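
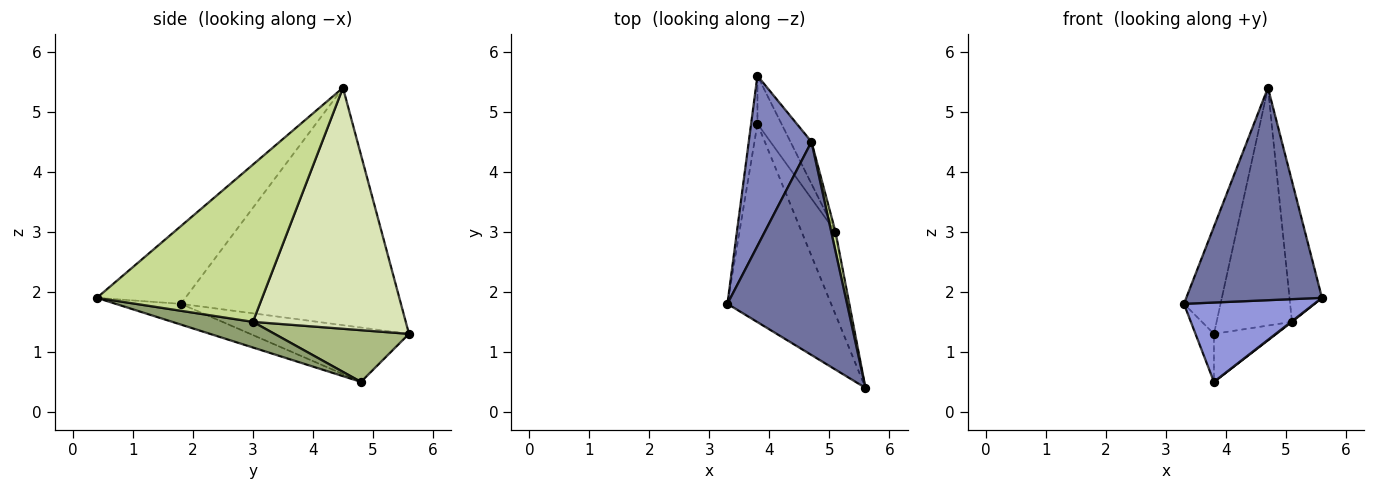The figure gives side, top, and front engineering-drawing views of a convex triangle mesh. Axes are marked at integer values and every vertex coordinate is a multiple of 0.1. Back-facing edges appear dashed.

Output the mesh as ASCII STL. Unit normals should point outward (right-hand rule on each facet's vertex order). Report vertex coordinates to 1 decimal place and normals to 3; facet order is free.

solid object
 facet normal -0.418 -0.641 0.643
  outer loop
   vertex 4.7 4.5 5.4
   vertex 3.3 1.8 1.8
   vertex 5.6 0.4 1.9
  endloop
 endfacet
 facet normal -0.955 0.159 0.252
  outer loop
   vertex 4.7 4.5 5.4
   vertex 3.8 5.6 1.3
   vertex 3.3 1.8 1.8
  endloop
 endfacet
 facet normal -0.183 -0.365 -0.913
  outer loop
   vertex 3.8 4.8 0.5
   vertex 5.6 0.4 1.9
   vertex 3.3 1.8 1.8
  endloop
 endfacet
 facet normal -0.987 0.115 -0.115
  outer loop
   vertex 3.8 4.8 0.5
   vertex 3.3 1.8 1.8
   vertex 3.8 5.6 1.3
  endloop
 endfacet
 facet normal 0.604 -0.006 -0.797
  outer loop
   vertex 5.1 3.0 1.5
   vertex 5.6 0.4 1.9
   vertex 3.8 4.8 0.5
  endloop
 endfacet
 facet normal 0.836 0.388 -0.388
  outer loop
   vertex 5.1 3.0 1.5
   vertex 3.8 4.8 0.5
   vertex 3.8 5.6 1.3
  endloop
 endfacet
 facet normal 0.981 0.193 0.026
  outer loop
   vertex 5.1 3.0 1.5
   vertex 4.7 4.5 5.4
   vertex 5.6 0.4 1.9
  endloop
 endfacet
 facet normal 0.894 0.441 -0.078
  outer loop
   vertex 5.1 3.0 1.5
   vertex 3.8 5.6 1.3
   vertex 4.7 4.5 5.4
  endloop
 endfacet
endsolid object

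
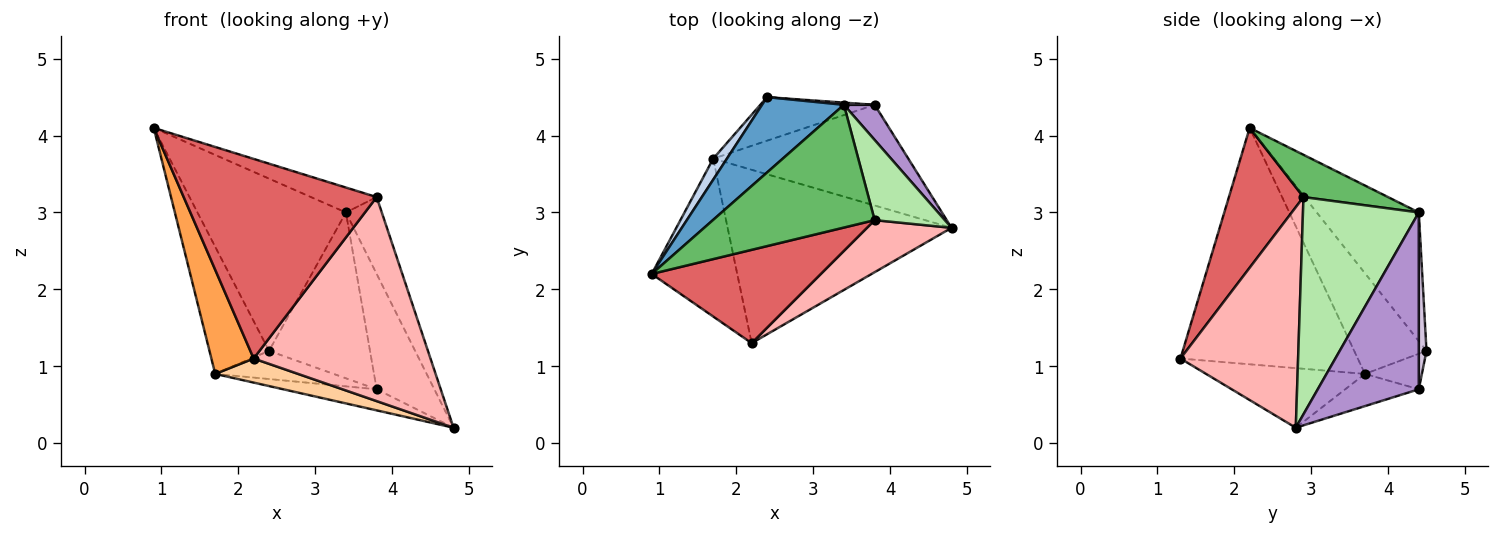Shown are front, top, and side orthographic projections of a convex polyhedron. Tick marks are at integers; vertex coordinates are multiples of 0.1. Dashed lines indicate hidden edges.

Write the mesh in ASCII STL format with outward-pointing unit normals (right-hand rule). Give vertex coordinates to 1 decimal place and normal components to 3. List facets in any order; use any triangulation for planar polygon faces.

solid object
 facet normal -0.533 0.775 0.339
  outer loop
   vertex 3.4 4.4 3.0
   vertex 2.4 4.5 1.2
   vertex 0.9 2.2 4.1
  endloop
 endfacet
 facet normal -0.768 0.632 0.105
  outer loop
   vertex 1.7 3.7 0.9
   vertex 0.9 2.2 4.1
   vertex 2.4 4.5 1.2
  endloop
 endfacet
 facet normal -0.918 -0.219 -0.332
  outer loop
   vertex 1.7 3.7 0.9
   vertex 2.2 1.3 1.1
   vertex 0.9 2.2 4.1
  endloop
 endfacet
 facet normal -0.255 -0.133 -0.958
  outer loop
   vertex 1.7 3.7 0.9
   vertex 4.8 2.8 0.2
   vertex 2.2 1.3 1.1
  endloop
 endfacet
 facet normal 0.248 0.193 0.949
  outer loop
   vertex 3.8 2.9 3.2
   vertex 3.4 4.4 3.0
   vertex 0.9 2.2 4.1
  endloop
 endfacet
 facet normal 0.913 0.283 0.295
  outer loop
   vertex 3.8 2.9 3.2
   vertex 4.8 2.8 0.2
   vertex 3.4 4.4 3.0
  endloop
 endfacet
 facet normal 0.330 -0.855 0.400
  outer loop
   vertex 3.8 2.9 3.2
   vertex 0.9 2.2 4.1
   vertex 2.2 1.3 1.1
  endloop
 endfacet
 facet normal 0.542 -0.814 0.208
  outer loop
   vertex 3.8 2.9 3.2
   vertex 2.2 1.3 1.1
   vertex 4.8 2.8 0.2
  endloop
 endfacet
 facet normal 0.859 0.490 0.149
  outer loop
   vertex 3.8 4.4 0.7
   vertex 3.4 4.4 3.0
   vertex 4.8 2.8 0.2
  endloop
 endfacet
 facet normal 0.076 0.997 0.013
  outer loop
   vertex 3.8 4.4 0.7
   vertex 2.4 4.5 1.2
   vertex 3.4 4.4 3.0
  endloop
 endfacet
 facet normal -0.159 0.202 -0.966
  outer loop
   vertex 3.8 4.4 0.7
   vertex 4.8 2.8 0.2
   vertex 1.7 3.7 0.9
  endloop
 endfacet
 facet normal -0.253 0.526 -0.812
  outer loop
   vertex 3.8 4.4 0.7
   vertex 1.7 3.7 0.9
   vertex 2.4 4.5 1.2
  endloop
 endfacet
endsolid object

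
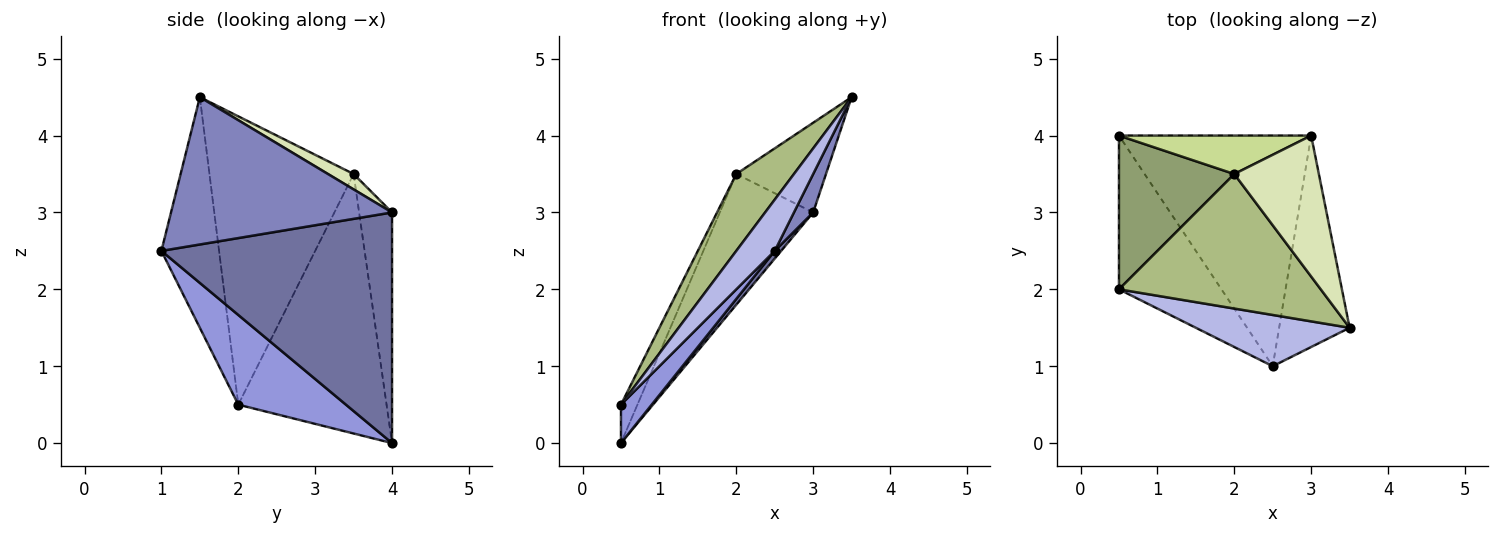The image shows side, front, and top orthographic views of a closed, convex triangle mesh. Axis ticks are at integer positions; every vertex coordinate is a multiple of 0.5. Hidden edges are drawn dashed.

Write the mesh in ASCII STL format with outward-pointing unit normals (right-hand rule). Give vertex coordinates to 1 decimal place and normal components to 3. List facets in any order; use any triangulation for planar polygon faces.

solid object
 facet normal 0.768 -0.021 -0.640
  outer loop
   vertex 3.0 4.0 3.0
   vertex 2.5 1.0 2.5
   vertex 0.5 4.0 0.0
  endloop
 endfacet
 facet normal 0.899 -0.078 -0.430
  outer loop
   vertex 3.0 4.0 3.0
   vertex 3.5 1.5 4.5
   vertex 2.5 1.0 2.5
  endloop
 endfacet
 facet normal 0.647 -0.185 -0.740
  outer loop
   vertex 0.5 2.0 0.5
   vertex 0.5 4.0 0.0
   vertex 2.5 1.0 2.5
  endloop
 endfacet
 facet normal -0.728 -0.485 0.485
  outer loop
   vertex 0.5 2.0 0.5
   vertex 2.5 1.0 2.5
   vertex 3.5 1.5 4.5
  endloop
 endfacet
 facet normal -0.909 0.101 0.404
  outer loop
   vertex 2.0 3.5 3.5
   vertex 0.5 4.0 0.0
   vertex 0.5 2.0 0.5
  endloop
 endfacet
 facet normal -0.778 -0.311 0.545
  outer loop
   vertex 2.0 3.5 3.5
   vertex 0.5 2.0 0.5
   vertex 3.5 1.5 4.5
  endloop
 endfacet
 facet normal -0.321 0.909 0.267
  outer loop
   vertex 2.0 3.5 3.5
   vertex 3.0 4.0 3.0
   vertex 0.5 4.0 0.0
  endloop
 endfacet
 facet normal 0.152 0.531 0.834
  outer loop
   vertex 2.0 3.5 3.5
   vertex 3.5 1.5 4.5
   vertex 3.0 4.0 3.0
  endloop
 endfacet
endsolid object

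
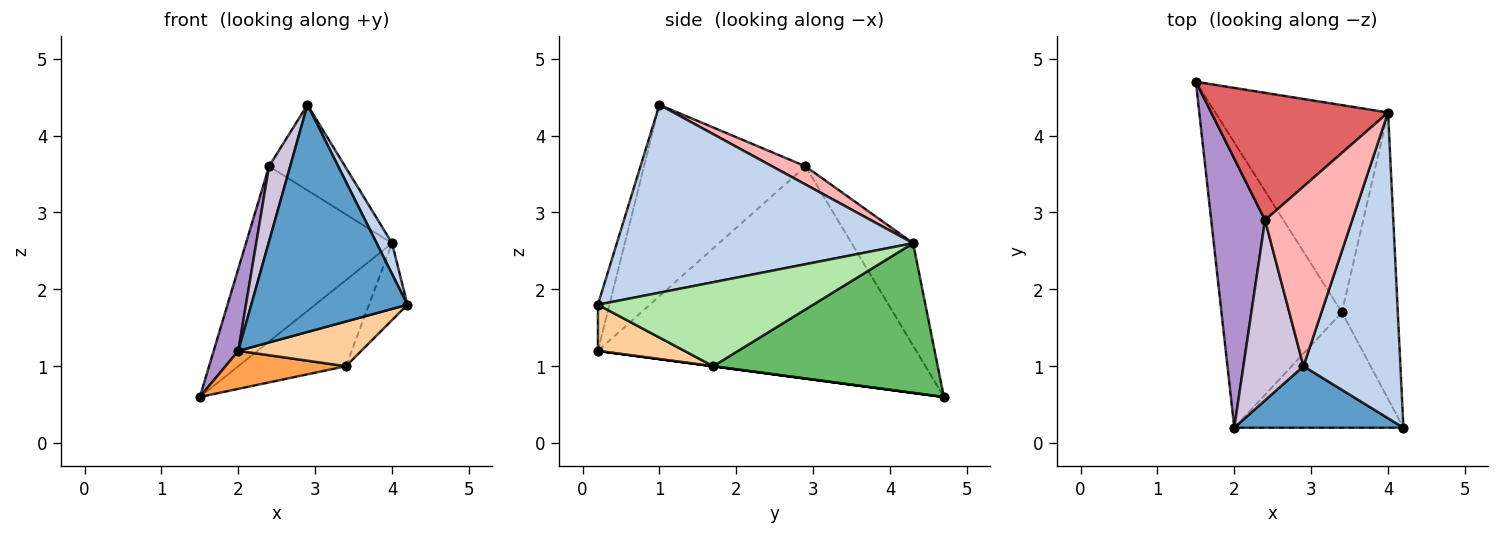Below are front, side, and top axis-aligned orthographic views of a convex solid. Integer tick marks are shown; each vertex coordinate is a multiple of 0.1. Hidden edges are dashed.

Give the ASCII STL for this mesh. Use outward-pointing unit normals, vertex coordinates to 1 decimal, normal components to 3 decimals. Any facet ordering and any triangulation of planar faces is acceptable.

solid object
 facet normal -0.071 -0.963 0.261
  outer loop
   vertex 2.9 1.0 4.4
   vertex 2.0 0.2 1.2
   vertex 4.2 0.2 1.8
  endloop
 endfacet
 facet normal 0.888 -0.046 0.458
  outer loop
   vertex 4.0 4.3 2.6
   vertex 2.9 1.0 4.4
   vertex 4.2 0.2 1.8
  endloop
 endfacet
 facet normal 0.000 -0.132 -0.991
  outer loop
   vertex 3.4 1.7 1.0
   vertex 2.0 0.2 1.2
   vertex 1.5 4.7 0.6
  endloop
 endfacet
 facet normal 0.246 -0.350 -0.904
  outer loop
   vertex 3.4 1.7 1.0
   vertex 4.2 0.2 1.8
   vertex 2.0 0.2 1.2
  endloop
 endfacet
 facet normal 0.625 0.300 -0.721
  outer loop
   vertex 3.4 1.7 1.0
   vertex 1.5 4.7 0.6
   vertex 4.0 4.3 2.6
  endloop
 endfacet
 facet normal 0.824 0.147 -0.548
  outer loop
   vertex 3.4 1.7 1.0
   vertex 4.0 4.3 2.6
   vertex 4.2 0.2 1.8
  endloop
 endfacet
 facet normal -0.322 0.766 0.556
  outer loop
   vertex 2.4 2.9 3.6
   vertex 4.0 4.3 2.6
   vertex 1.5 4.7 0.6
  endloop
 endfacet
 facet normal 0.185 0.422 0.887
  outer loop
   vertex 2.4 2.9 3.6
   vertex 2.9 1.0 4.4
   vertex 4.0 4.3 2.6
  endloop
 endfacet
 facet normal -0.967 -0.075 0.245
  outer loop
   vertex 2.4 2.9 3.6
   vertex 1.5 4.7 0.6
   vertex 2.0 0.2 1.2
  endloop
 endfacet
 facet normal -0.947 -0.124 0.297
  outer loop
   vertex 2.4 2.9 3.6
   vertex 2.0 0.2 1.2
   vertex 2.9 1.0 4.4
  endloop
 endfacet
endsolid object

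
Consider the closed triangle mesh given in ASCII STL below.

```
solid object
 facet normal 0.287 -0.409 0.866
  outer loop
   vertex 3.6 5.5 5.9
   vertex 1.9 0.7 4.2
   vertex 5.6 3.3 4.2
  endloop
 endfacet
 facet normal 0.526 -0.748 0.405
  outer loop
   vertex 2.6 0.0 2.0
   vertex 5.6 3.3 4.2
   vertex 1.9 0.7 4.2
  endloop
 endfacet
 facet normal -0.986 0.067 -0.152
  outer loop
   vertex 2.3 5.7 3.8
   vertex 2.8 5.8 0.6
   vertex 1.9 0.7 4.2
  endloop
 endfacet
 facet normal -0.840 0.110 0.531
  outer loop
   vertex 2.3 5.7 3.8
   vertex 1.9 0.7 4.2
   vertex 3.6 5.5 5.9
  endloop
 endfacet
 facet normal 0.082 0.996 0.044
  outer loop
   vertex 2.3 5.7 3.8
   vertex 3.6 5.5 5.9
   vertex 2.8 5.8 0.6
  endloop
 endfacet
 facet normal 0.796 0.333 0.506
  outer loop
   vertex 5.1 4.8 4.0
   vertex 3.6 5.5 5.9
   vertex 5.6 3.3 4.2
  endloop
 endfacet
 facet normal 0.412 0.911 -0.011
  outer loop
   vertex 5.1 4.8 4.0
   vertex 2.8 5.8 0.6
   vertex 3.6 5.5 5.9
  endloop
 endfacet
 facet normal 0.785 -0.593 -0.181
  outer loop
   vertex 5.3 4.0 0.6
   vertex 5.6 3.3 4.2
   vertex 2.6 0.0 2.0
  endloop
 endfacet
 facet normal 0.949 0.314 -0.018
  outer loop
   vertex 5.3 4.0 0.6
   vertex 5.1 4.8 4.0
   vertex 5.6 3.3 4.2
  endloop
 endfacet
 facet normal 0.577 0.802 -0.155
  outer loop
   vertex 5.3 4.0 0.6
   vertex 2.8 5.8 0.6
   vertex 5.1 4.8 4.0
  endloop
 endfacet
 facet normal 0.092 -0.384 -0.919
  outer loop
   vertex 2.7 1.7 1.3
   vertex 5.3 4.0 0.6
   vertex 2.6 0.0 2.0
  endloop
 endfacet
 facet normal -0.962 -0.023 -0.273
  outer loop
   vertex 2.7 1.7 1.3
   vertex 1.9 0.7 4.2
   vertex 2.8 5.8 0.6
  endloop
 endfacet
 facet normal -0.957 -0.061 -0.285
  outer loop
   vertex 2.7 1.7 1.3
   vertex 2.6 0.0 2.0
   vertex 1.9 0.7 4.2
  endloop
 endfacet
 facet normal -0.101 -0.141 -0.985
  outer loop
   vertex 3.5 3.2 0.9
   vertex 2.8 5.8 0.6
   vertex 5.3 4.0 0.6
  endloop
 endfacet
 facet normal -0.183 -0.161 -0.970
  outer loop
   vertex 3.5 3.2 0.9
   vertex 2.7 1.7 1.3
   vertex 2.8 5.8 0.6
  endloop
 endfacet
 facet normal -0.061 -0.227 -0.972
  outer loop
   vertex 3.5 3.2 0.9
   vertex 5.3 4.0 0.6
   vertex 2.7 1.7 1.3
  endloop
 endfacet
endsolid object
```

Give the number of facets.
16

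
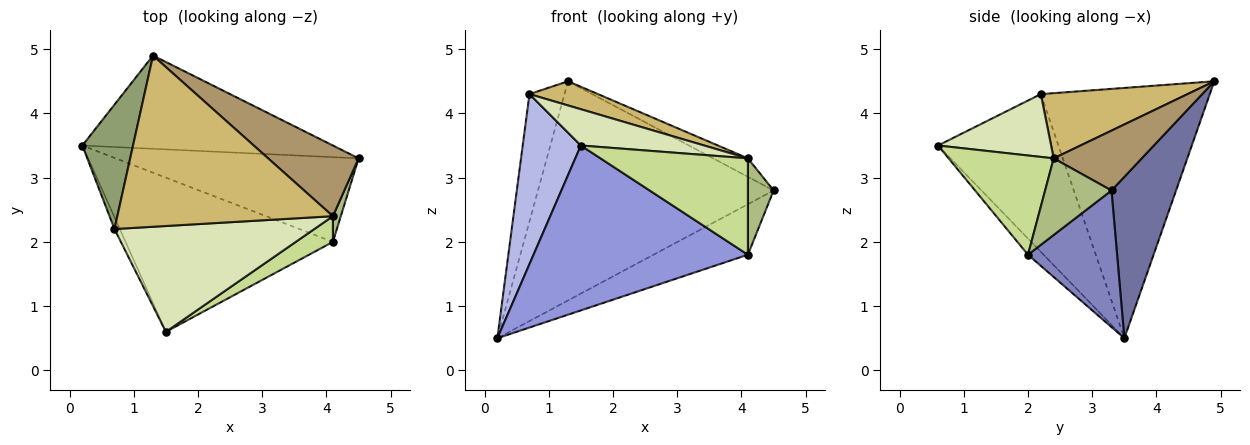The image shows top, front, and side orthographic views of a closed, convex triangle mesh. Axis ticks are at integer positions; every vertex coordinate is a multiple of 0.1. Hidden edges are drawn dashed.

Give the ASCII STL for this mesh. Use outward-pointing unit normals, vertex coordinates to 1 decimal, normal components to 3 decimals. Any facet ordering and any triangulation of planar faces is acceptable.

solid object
 facet normal 0.245 0.892 -0.380
  outer loop
   vertex 1.3 4.9 4.5
   vertex 4.5 3.3 2.8
   vertex 0.2 3.5 0.5
  endloop
 endfacet
 facet normal 0.435 0.461 -0.773
  outer loop
   vertex 4.1 2.0 1.8
   vertex 0.2 3.5 0.5
   vertex 4.5 3.3 2.8
  endloop
 endfacet
 facet normal -0.053 -0.729 -0.682
  outer loop
   vertex 4.1 2.0 1.8
   vertex 1.5 0.6 3.5
   vertex 0.2 3.5 0.5
  endloop
 endfacet
 facet normal -0.900 -0.435 -0.030
  outer loop
   vertex 0.7 2.2 4.3
   vertex 0.2 3.5 0.5
   vertex 1.5 0.6 3.5
  endloop
 endfacet
 facet normal -0.961 0.199 0.194
  outer loop
   vertex 0.7 2.2 4.3
   vertex 1.3 4.9 4.5
   vertex 0.2 3.5 0.5
  endloop
 endfacet
 facet normal 0.928 -0.359 0.096
  outer loop
   vertex 4.1 2.4 3.3
   vertex 4.1 2.0 1.8
   vertex 4.5 3.3 2.8
  endloop
 endfacet
 facet normal 0.567 -0.796 0.212
  outer loop
   vertex 4.1 2.4 3.3
   vertex 1.5 0.6 3.5
   vertex 4.1 2.0 1.8
  endloop
 endfacet
 facet normal 0.285 -0.311 0.907
  outer loop
   vertex 4.1 2.4 3.3
   vertex 0.7 2.2 4.3
   vertex 1.5 0.6 3.5
  endloop
 endfacet
 facet normal 0.539 0.213 0.815
  outer loop
   vertex 4.1 2.4 3.3
   vertex 4.5 3.3 2.8
   vertex 1.3 4.9 4.5
  endloop
 endfacet
 facet normal 0.287 -0.134 0.949
  outer loop
   vertex 4.1 2.4 3.3
   vertex 1.3 4.9 4.5
   vertex 0.7 2.2 4.3
  endloop
 endfacet
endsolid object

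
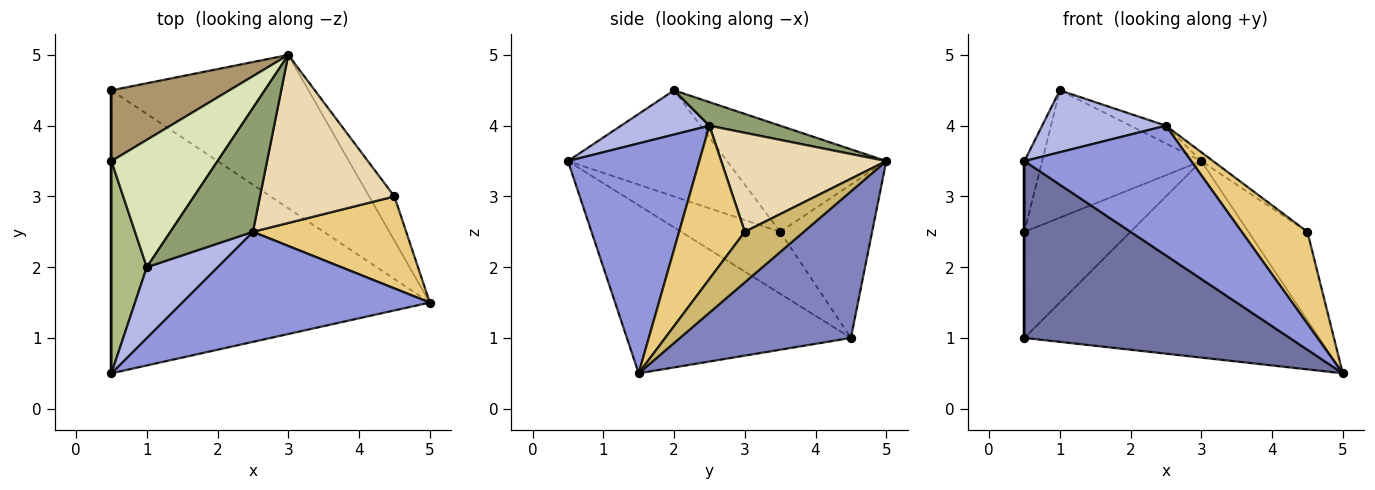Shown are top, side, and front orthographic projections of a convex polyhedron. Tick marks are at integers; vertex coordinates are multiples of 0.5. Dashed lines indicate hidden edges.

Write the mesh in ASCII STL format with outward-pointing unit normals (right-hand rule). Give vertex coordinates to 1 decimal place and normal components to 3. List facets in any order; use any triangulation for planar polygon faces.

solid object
 facet normal -0.409 -0.484 -0.774
  outer loop
   vertex 0.5 4.5 1.0
   vertex 5.0 1.5 0.5
   vertex 0.5 0.5 3.5
  endloop
 endfacet
 facet normal 0.416 0.717 -0.559
  outer loop
   vertex 0.5 4.5 1.0
   vertex 3.0 5.0 3.5
   vertex 5.0 1.5 0.5
  endloop
 endfacet
 facet normal 0.515 -0.654 0.555
  outer loop
   vertex 2.5 2.5 4.0
   vertex 0.5 0.5 3.5
   vertex 5.0 1.5 0.5
  endloop
 endfacet
 facet normal 0.426 -0.596 0.681
  outer loop
   vertex 2.5 2.5 4.0
   vertex 1.0 2.0 4.5
   vertex 0.5 0.5 3.5
  endloop
 endfacet
 facet normal 0.272 0.136 0.953
  outer loop
   vertex 2.5 2.5 4.0
   vertex 3.0 5.0 3.5
   vertex 1.0 2.0 4.5
  endloop
 endfacet
 facet normal -0.943 0.105 0.314
  outer loop
   vertex 0.5 3.5 2.5
   vertex 0.5 0.5 3.5
   vertex 1.0 2.0 4.5
  endloop
 endfacet
 facet normal -1.000 0.000 0.000
  outer loop
   vertex 0.5 3.5 2.5
   vertex 0.5 4.5 1.0
   vertex 0.5 0.5 3.5
  endloop
 endfacet
 facet normal -0.577 0.577 0.577
  outer loop
   vertex 0.5 3.5 2.5
   vertex 1.0 2.0 4.5
   vertex 3.0 5.0 3.5
  endloop
 endfacet
 facet normal -0.585 0.675 0.450
  outer loop
   vertex 0.5 3.5 2.5
   vertex 3.0 5.0 3.5
   vertex 0.5 4.5 1.0
  endloop
 endfacet
 facet normal 0.667 0.667 -0.333
  outer loop
   vertex 4.5 3.0 2.5
   vertex 5.0 1.5 0.5
   vertex 3.0 5.0 3.5
  endloop
 endfacet
 facet normal 0.577 -0.577 0.577
  outer loop
   vertex 4.5 3.0 2.5
   vertex 2.5 2.5 4.0
   vertex 5.0 1.5 0.5
  endloop
 endfacet
 facet normal 0.593 0.042 0.804
  outer loop
   vertex 4.5 3.0 2.5
   vertex 3.0 5.0 3.5
   vertex 2.5 2.5 4.0
  endloop
 endfacet
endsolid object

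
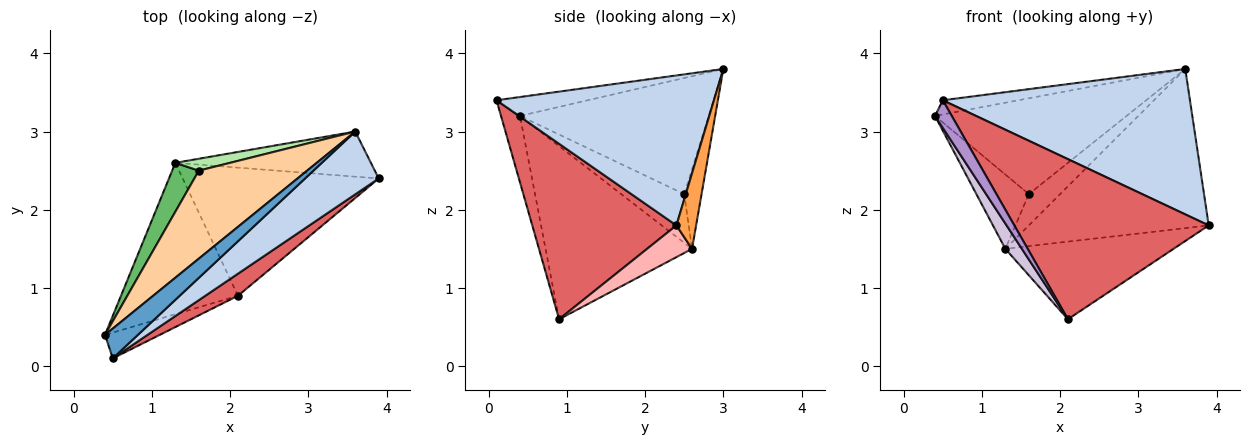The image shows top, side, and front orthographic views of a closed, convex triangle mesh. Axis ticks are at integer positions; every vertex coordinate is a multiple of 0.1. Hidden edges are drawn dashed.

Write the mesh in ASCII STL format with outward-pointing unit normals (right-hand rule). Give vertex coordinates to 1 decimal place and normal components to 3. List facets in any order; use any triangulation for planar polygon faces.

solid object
 facet normal -0.460 0.381 0.802
  outer loop
   vertex 0.5 0.1 3.4
   vertex 3.6 3.0 3.8
   vertex 0.4 0.4 3.2
  endloop
 endfacet
 facet normal 0.628 -0.714 0.309
  outer loop
   vertex 0.5 0.1 3.4
   vertex 3.9 2.4 1.8
   vertex 3.6 3.0 3.8
  endloop
 endfacet
 facet normal 0.105 0.957 -0.271
  outer loop
   vertex 1.3 2.6 1.5
   vertex 3.6 3.0 3.8
   vertex 3.9 2.4 1.8
  endloop
 endfacet
 facet normal -0.587 0.596 0.548
  outer loop
   vertex 1.6 2.5 2.2
   vertex 0.4 0.4 3.2
   vertex 3.6 3.0 3.8
  endloop
 endfacet
 facet normal -0.709 0.590 0.388
  outer loop
   vertex 1.6 2.5 2.2
   vertex 1.3 2.6 1.5
   vertex 0.4 0.4 3.2
  endloop
 endfacet
 facet normal -0.460 0.830 0.316
  outer loop
   vertex 1.6 2.5 2.2
   vertex 3.6 3.0 3.8
   vertex 1.3 2.6 1.5
  endloop
 endfacet
 facet normal 0.592 -0.798 0.110
  outer loop
   vertex 2.1 0.9 0.6
   vertex 3.9 2.4 1.8
   vertex 0.5 0.1 3.4
  endloop
 endfacet
 facet normal 0.137 0.513 -0.847
  outer loop
   vertex 2.1 0.9 0.6
   vertex 1.3 2.6 1.5
   vertex 3.9 2.4 1.8
  endloop
 endfacet
 facet normal -0.638 -0.563 -0.525
  outer loop
   vertex 2.1 0.9 0.6
   vertex 0.5 0.1 3.4
   vertex 0.4 0.4 3.2
  endloop
 endfacet
 facet normal -0.825 -0.093 -0.557
  outer loop
   vertex 2.1 0.9 0.6
   vertex 0.4 0.4 3.2
   vertex 1.3 2.6 1.5
  endloop
 endfacet
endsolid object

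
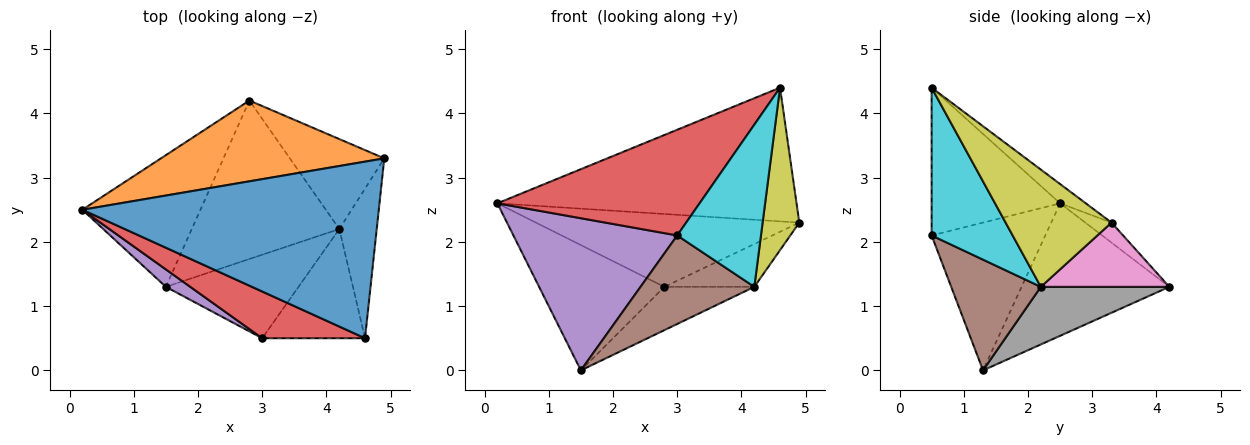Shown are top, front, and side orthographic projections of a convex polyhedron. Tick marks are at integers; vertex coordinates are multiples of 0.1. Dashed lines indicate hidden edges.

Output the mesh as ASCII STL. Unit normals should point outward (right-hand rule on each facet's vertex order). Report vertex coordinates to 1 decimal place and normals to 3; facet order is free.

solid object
 facet normal -0.052 0.603 0.796
  outer loop
   vertex 4.6 0.5 4.4
   vertex 4.9 3.3 2.3
   vertex 0.2 2.5 2.6
  endloop
 endfacet
 facet normal -0.066 0.668 0.741
  outer loop
   vertex 2.8 4.2 1.3
   vertex 0.2 2.5 2.6
   vertex 4.9 3.3 2.3
  endloop
 endfacet
 facet normal -0.631 0.535 -0.562
  outer loop
   vertex 2.8 4.2 1.3
   vertex 1.5 1.3 0.0
   vertex 0.2 2.5 2.6
  endloop
 endfacet
 facet normal -0.502 -0.791 0.350
  outer loop
   vertex 3.0 0.5 2.1
   vertex 4.6 0.5 4.4
   vertex 0.2 2.5 2.6
  endloop
 endfacet
 facet normal -0.568 -0.818 0.094
  outer loop
   vertex 3.0 0.5 2.1
   vertex 0.2 2.5 2.6
   vertex 1.5 1.3 0.0
  endloop
 endfacet
 facet normal 0.497 -0.631 -0.595
  outer loop
   vertex 4.2 2.2 1.3
   vertex 3.0 0.5 2.1
   vertex 1.5 1.3 0.0
  endloop
 endfacet
 facet normal 0.523 0.366 -0.769
  outer loop
   vertex 4.2 2.2 1.3
   vertex 2.8 4.2 1.3
   vertex 4.9 3.3 2.3
  endloop
 endfacet
 facet normal 0.352 0.247 -0.903
  outer loop
   vertex 4.2 2.2 1.3
   vertex 1.5 1.3 0.0
   vertex 2.8 4.2 1.3
  endloop
 endfacet
 facet normal 0.905 -0.313 -0.289
  outer loop
   vertex 4.2 2.2 1.3
   vertex 4.9 3.3 2.3
   vertex 4.6 0.5 4.4
  endloop
 endfacet
 facet normal 0.626 -0.647 -0.436
  outer loop
   vertex 4.2 2.2 1.3
   vertex 4.6 0.5 4.4
   vertex 3.0 0.5 2.1
  endloop
 endfacet
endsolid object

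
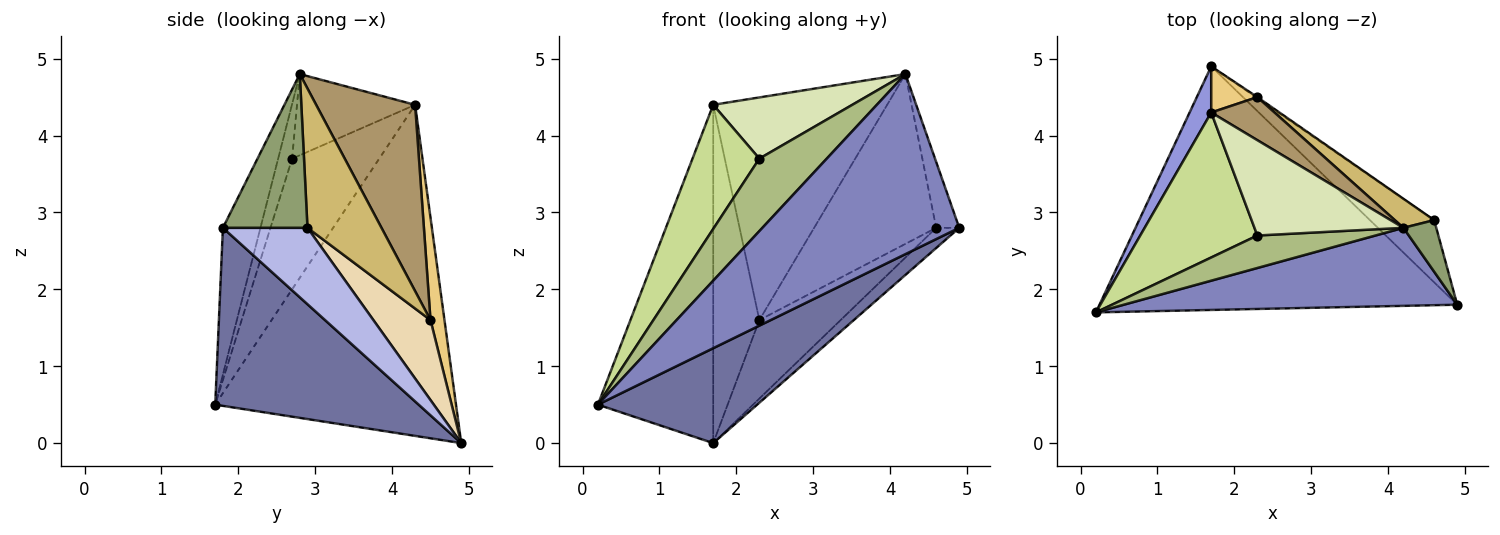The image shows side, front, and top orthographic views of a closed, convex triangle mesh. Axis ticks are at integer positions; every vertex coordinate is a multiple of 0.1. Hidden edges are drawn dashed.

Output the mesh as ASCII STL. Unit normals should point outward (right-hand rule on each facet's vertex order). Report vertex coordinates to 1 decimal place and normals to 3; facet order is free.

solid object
 facet normal 0.421 -0.329 -0.845
  outer loop
   vertex 1.7 4.9 0.0
   vertex 4.9 1.8 2.8
   vertex 0.2 1.7 0.5
  endloop
 endfacet
 facet normal -0.172 -0.904 0.392
  outer loop
   vertex 4.2 2.8 4.8
   vertex 0.2 1.7 0.5
   vertex 4.9 1.8 2.8
  endloop
 endfacet
 facet normal -0.900 0.431 0.059
  outer loop
   vertex 1.7 4.3 4.4
   vertex 1.7 4.9 0.0
   vertex 0.2 1.7 0.5
  endloop
 endfacet
 facet normal 0.749 0.204 -0.630
  outer loop
   vertex 4.6 2.9 2.8
   vertex 4.9 1.8 2.8
   vertex 1.7 4.9 0.0
  endloop
 endfacet
 facet normal 0.945 0.258 0.202
  outer loop
   vertex 4.6 2.9 2.8
   vertex 4.2 2.8 4.8
   vertex 4.9 1.8 2.8
  endloop
 endfacet
 facet normal -0.186 -0.897 0.402
  outer loop
   vertex 2.3 2.7 3.7
   vertex 0.2 1.7 0.5
   vertex 4.2 2.8 4.8
  endloop
 endfacet
 facet normal -0.647 -0.496 0.579
  outer loop
   vertex 2.3 2.7 3.7
   vertex 1.7 4.3 4.4
   vertex 0.2 1.7 0.5
  endloop
 endfacet
 facet normal -0.417 -0.491 0.765
  outer loop
   vertex 2.3 2.7 3.7
   vertex 4.2 2.8 4.8
   vertex 1.7 4.3 4.4
  endloop
 endfacet
 facet normal 0.488 0.857 0.166
  outer loop
   vertex 2.3 4.5 1.6
   vertex 1.7 4.3 4.4
   vertex 4.2 2.8 4.8
  endloop
 endfacet
 facet normal 0.513 0.846 0.145
  outer loop
   vertex 2.3 4.5 1.6
   vertex 4.2 2.8 4.8
   vertex 4.6 2.9 2.8
  endloop
 endfacet
 facet normal 0.288 0.949 0.129
  outer loop
   vertex 2.3 4.5 1.6
   vertex 1.7 4.9 0.0
   vertex 1.7 4.3 4.4
  endloop
 endfacet
 facet normal 0.575 0.818 -0.011
  outer loop
   vertex 2.3 4.5 1.6
   vertex 4.6 2.9 2.8
   vertex 1.7 4.9 0.0
  endloop
 endfacet
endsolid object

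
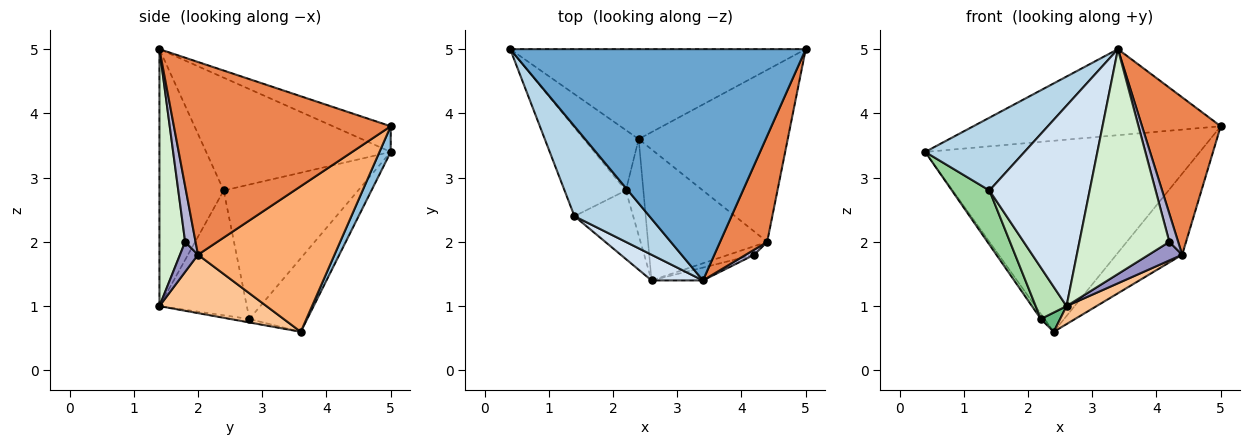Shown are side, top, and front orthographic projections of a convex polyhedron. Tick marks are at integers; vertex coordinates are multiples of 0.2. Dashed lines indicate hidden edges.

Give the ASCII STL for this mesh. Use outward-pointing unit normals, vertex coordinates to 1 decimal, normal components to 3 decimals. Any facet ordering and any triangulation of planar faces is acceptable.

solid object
 facet normal -0.081 0.347 0.934
  outer loop
   vertex 3.4 1.4 5.0
   vertex 5.0 5.0 3.8
   vertex 0.4 5.0 3.4
  endloop
 endfacet
 facet normal 0.037 0.904 -0.426
  outer loop
   vertex 2.4 3.6 0.6
   vertex 0.4 5.0 3.4
   vertex 5.0 5.0 3.8
  endloop
 endfacet
 facet normal -0.760 -0.409 0.505
  outer loop
   vertex 1.4 2.4 2.8
   vertex 3.4 1.4 5.0
   vertex 0.4 5.0 3.4
  endloop
 endfacet
 facet normal -0.537 -0.837 0.107
  outer loop
   vertex 1.4 2.4 2.8
   vertex 2.6 1.4 1.0
   vertex 3.4 1.4 5.0
  endloop
 endfacet
 facet normal 0.916 -0.333 0.224
  outer loop
   vertex 4.4 2.0 1.8
   vertex 5.0 5.0 3.8
   vertex 3.4 1.4 5.0
  endloop
 endfacet
 facet normal 0.662 0.319 -0.678
  outer loop
   vertex 4.4 2.0 1.8
   vertex 2.4 3.6 0.6
   vertex 5.0 5.0 3.8
  endloop
 endfacet
 facet normal 0.437 -0.122 -0.891
  outer loop
   vertex 4.4 2.0 1.8
   vertex 2.6 1.4 1.0
   vertex 2.4 3.6 0.6
  endloop
 endfacet
 facet normal -0.800 0.051 -0.597
  outer loop
   vertex 2.2 2.8 0.8
   vertex 0.4 5.0 3.4
   vertex 2.4 3.6 0.6
  endloop
 endfacet
 facet normal -0.192 -0.192 -0.962
  outer loop
   vertex 2.2 2.8 0.8
   vertex 2.4 3.6 0.6
   vertex 2.6 1.4 1.0
  endloop
 endfacet
 facet normal -0.882 -0.246 -0.402
  outer loop
   vertex 2.2 2.8 0.8
   vertex 1.4 2.4 2.8
   vertex 0.4 5.0 3.4
  endloop
 endfacet
 facet normal -0.862 -0.304 -0.406
  outer loop
   vertex 2.2 2.8 0.8
   vertex 2.6 1.4 1.0
   vertex 1.4 2.4 2.8
  endloop
 endfacet
 facet normal 0.274 -0.960 -0.055
  outer loop
   vertex 4.2 1.8 2.0
   vertex 3.4 1.4 5.0
   vertex 2.6 1.4 1.0
  endloop
 endfacet
 facet normal 0.439 -0.816 -0.376
  outer loop
   vertex 4.2 1.8 2.0
   vertex 2.6 1.4 1.0
   vertex 4.4 2.0 1.8
  endloop
 endfacet
 facet normal 0.758 -0.642 0.117
  outer loop
   vertex 4.2 1.8 2.0
   vertex 4.4 2.0 1.8
   vertex 3.4 1.4 5.0
  endloop
 endfacet
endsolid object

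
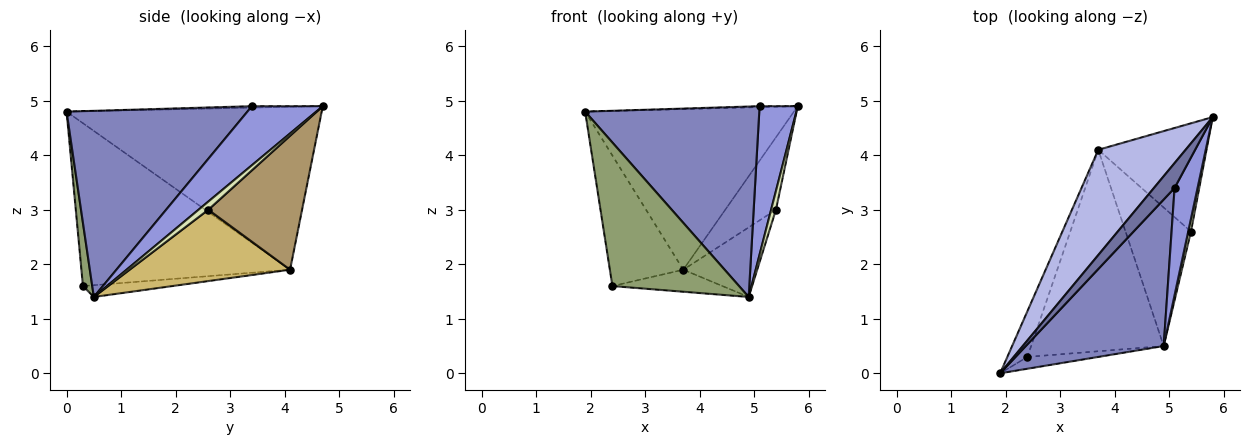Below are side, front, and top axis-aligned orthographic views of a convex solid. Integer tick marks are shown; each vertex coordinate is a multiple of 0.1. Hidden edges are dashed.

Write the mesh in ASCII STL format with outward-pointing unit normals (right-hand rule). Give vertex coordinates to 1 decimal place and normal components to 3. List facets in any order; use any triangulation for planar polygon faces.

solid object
 facet normal -0.073 0.039 0.997
  outer loop
   vertex 5.1 3.4 4.9
   vertex 5.8 4.7 4.9
   vertex 1.9 0.0 4.8
  endloop
 endfacet
 facet normal 0.636 -0.612 0.471
  outer loop
   vertex 5.1 3.4 4.9
   vertex 1.9 0.0 4.8
   vertex 4.9 0.5 1.4
  endloop
 endfacet
 facet normal 0.833 -0.449 0.324
  outer loop
   vertex 5.1 3.4 4.9
   vertex 4.9 0.5 1.4
   vertex 5.8 4.7 4.9
  endloop
 endfacet
 facet normal -0.715 0.585 0.383
  outer loop
   vertex 3.7 4.1 1.9
   vertex 1.9 0.0 4.8
   vertex 5.8 4.7 4.9
  endloop
 endfacet
 facet normal 0.073 -0.994 -0.082
  outer loop
   vertex 2.4 0.3 1.6
   vertex 4.9 0.5 1.4
   vertex 1.9 0.0 4.8
  endloop
 endfacet
 facet normal -0.937 0.330 -0.116
  outer loop
   vertex 2.4 0.3 1.6
   vertex 1.9 0.0 4.8
   vertex 3.7 4.1 1.9
  endloop
 endfacet
 facet normal -0.088 0.108 -0.990
  outer loop
   vertex 2.4 0.3 1.6
   vertex 3.7 4.1 1.9
   vertex 4.9 0.5 1.4
  endloop
 endfacet
 facet normal 0.860 -0.423 0.287
  outer loop
   vertex 5.4 2.6 3.0
   vertex 5.8 4.7 4.9
   vertex 4.9 0.5 1.4
  endloop
 endfacet
 facet normal 0.717 0.388 -0.579
  outer loop
   vertex 5.4 2.6 3.0
   vertex 3.7 4.1 1.9
   vertex 5.8 4.7 4.9
  endloop
 endfacet
 facet normal 0.698 0.322 -0.640
  outer loop
   vertex 5.4 2.6 3.0
   vertex 4.9 0.5 1.4
   vertex 3.7 4.1 1.9
  endloop
 endfacet
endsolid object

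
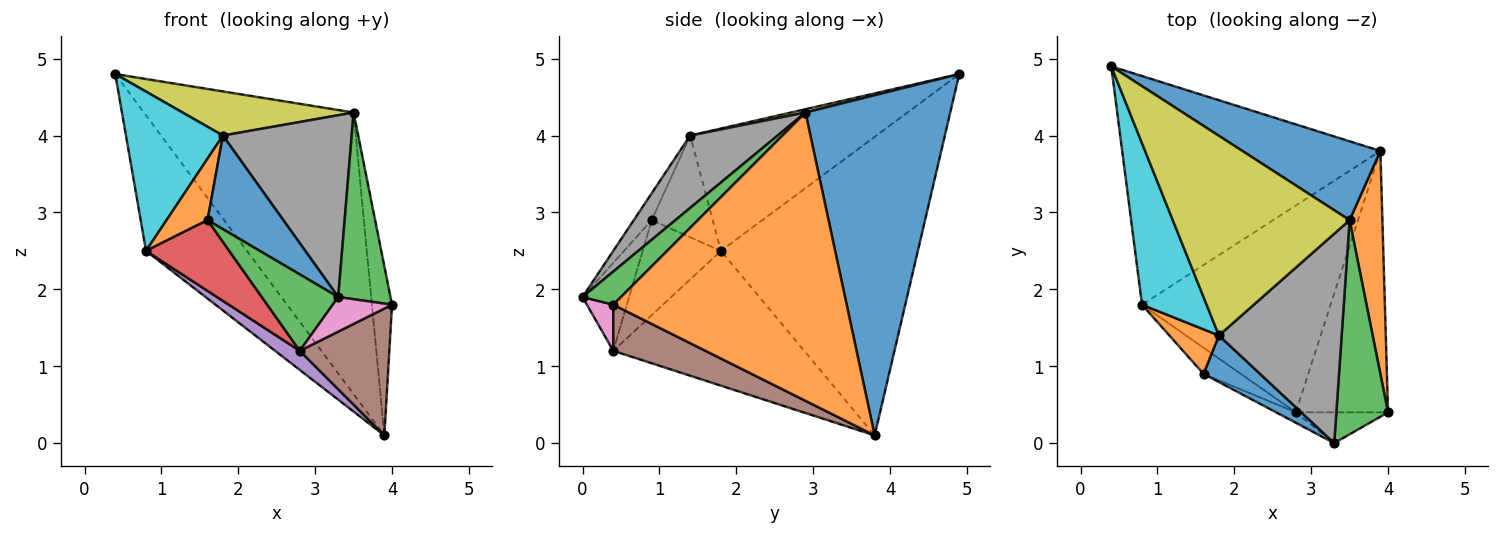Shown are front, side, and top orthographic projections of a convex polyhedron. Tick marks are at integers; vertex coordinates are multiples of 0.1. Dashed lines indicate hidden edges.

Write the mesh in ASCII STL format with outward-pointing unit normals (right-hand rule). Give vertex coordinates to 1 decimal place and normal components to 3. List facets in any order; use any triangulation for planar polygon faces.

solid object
 facet normal 0.554 0.802 0.225
  outer loop
   vertex 3.5 2.9 4.3
   vertex 3.9 3.8 0.1
   vertex 0.4 4.9 4.8
  endloop
 endfacet
 facet normal 0.990 0.085 0.113
  outer loop
   vertex 3.5 2.9 4.3
   vertex 4.0 0.4 1.8
   vertex 3.9 3.8 0.1
  endloop
 endfacet
 facet normal 0.435 -0.592 0.679
  outer loop
   vertex 3.5 2.9 4.3
   vertex 3.3 0.0 1.9
   vertex 4.0 0.4 1.8
  endloop
 endfacet
 facet normal -0.705 0.361 -0.610
  outer loop
   vertex 0.8 1.8 2.5
   vertex 0.4 4.9 4.8
   vertex 3.9 3.8 0.1
  endloop
 endfacet
 facet normal -0.580 -0.075 -0.811
  outer loop
   vertex 2.8 0.4 1.2
   vertex 0.8 1.8 2.5
   vertex 3.9 3.8 0.1
  endloop
 endfacet
 facet normal 0.410 -0.398 -0.820
  outer loop
   vertex 2.8 0.4 1.2
   vertex 3.9 3.8 0.1
   vertex 4.0 0.4 1.8
  endloop
 endfacet
 facet normal 0.315 -0.709 -0.630
  outer loop
   vertex 2.8 0.4 1.2
   vertex 4.0 0.4 1.8
   vertex 3.3 0.0 1.9
  endloop
 endfacet
 facet normal 0.407 -0.599 0.690
  outer loop
   vertex 1.8 1.4 4.0
   vertex 3.3 0.0 1.9
   vertex 3.5 2.9 4.3
  endloop
 endfacet
 facet normal 0.018 -0.216 0.976
  outer loop
   vertex 1.8 1.4 4.0
   vertex 3.5 2.9 4.3
   vertex 0.4 4.9 4.8
  endloop
 endfacet
 facet normal -0.803 -0.418 0.424
  outer loop
   vertex 1.8 1.4 4.0
   vertex 0.4 4.9 4.8
   vertex 0.8 1.8 2.5
  endloop
 endfacet
 facet normal -0.207 -0.876 0.436
  outer loop
   vertex 1.6 0.9 2.9
   vertex 3.3 0.0 1.9
   vertex 1.8 1.4 4.0
  endloop
 endfacet
 facet normal -0.769 -0.517 0.375
  outer loop
   vertex 1.6 0.9 2.9
   vertex 1.8 1.4 4.0
   vertex 0.8 1.8 2.5
  endloop
 endfacet
 facet normal -0.517 -0.848 -0.115
  outer loop
   vertex 1.6 0.9 2.9
   vertex 2.8 0.4 1.2
   vertex 3.3 0.0 1.9
  endloop
 endfacet
 facet normal -0.661 -0.703 -0.260
  outer loop
   vertex 1.6 0.9 2.9
   vertex 0.8 1.8 2.5
   vertex 2.8 0.4 1.2
  endloop
 endfacet
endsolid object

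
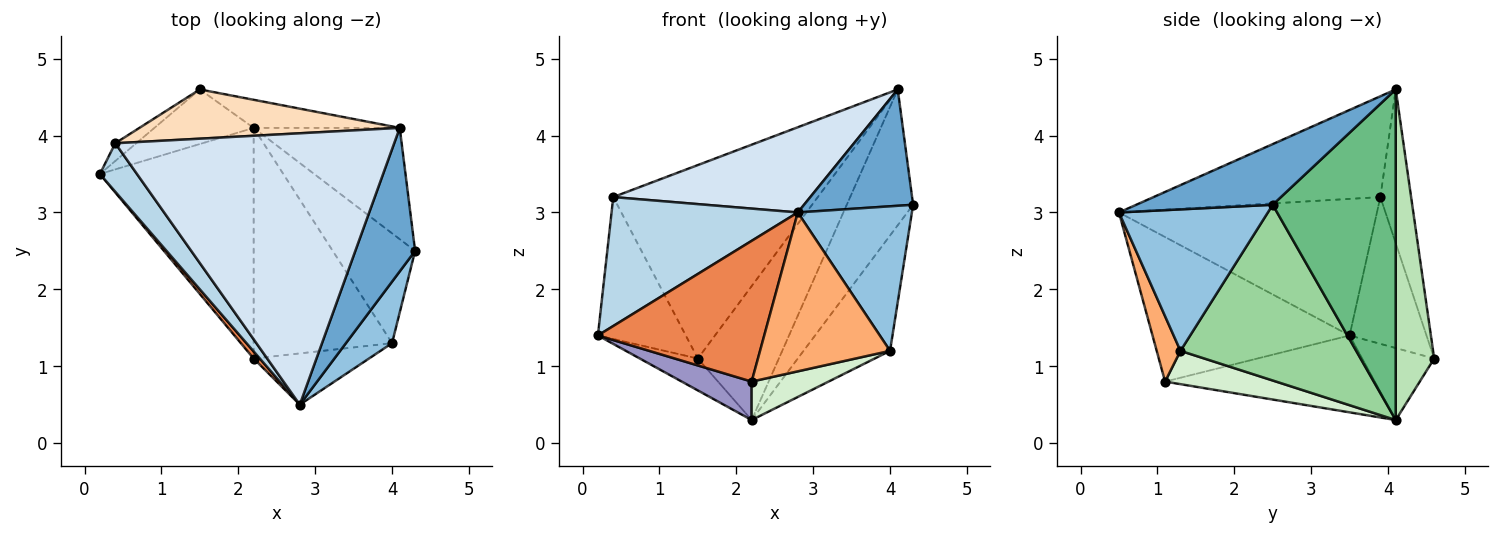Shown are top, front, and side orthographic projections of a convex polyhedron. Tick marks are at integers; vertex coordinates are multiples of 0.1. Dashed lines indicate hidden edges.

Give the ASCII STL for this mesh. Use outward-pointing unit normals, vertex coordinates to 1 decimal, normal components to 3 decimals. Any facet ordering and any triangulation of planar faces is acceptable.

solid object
 facet normal 0.619 -0.495 0.610
  outer loop
   vertex 4.1 4.1 4.6
   vertex 2.8 0.5 3.0
   vertex 4.3 2.5 3.1
  endloop
 endfacet
 facet normal 0.768 -0.589 0.251
  outer loop
   vertex 4.0 1.3 1.2
   vertex 4.3 2.5 3.1
   vertex 2.8 0.5 3.0
  endloop
 endfacet
 facet normal -0.792 -0.572 0.215
  outer loop
   vertex 0.4 3.9 3.2
   vertex 0.2 3.5 1.4
   vertex 2.8 0.5 3.0
  endloop
 endfacet
 facet normal -0.326 -0.283 0.902
  outer loop
   vertex 0.4 3.9 3.2
   vertex 2.8 0.5 3.0
   vertex 4.1 4.1 4.6
  endloop
 endfacet
 facet normal -0.764 -0.645 0.033
  outer loop
   vertex 2.2 1.1 0.8
   vertex 2.8 0.5 3.0
   vertex 0.2 3.5 1.4
  endloop
 endfacet
 facet normal 0.171 -0.938 -0.302
  outer loop
   vertex 2.2 1.1 0.8
   vertex 4.0 1.3 1.2
   vertex 2.8 0.5 3.0
  endloop
 endfacet
 facet normal -0.656 0.749 -0.094
  outer loop
   vertex 1.5 4.6 1.1
   vertex 0.2 3.5 1.4
   vertex 0.4 3.9 3.2
  endloop
 endfacet
 facet normal -0.144 0.959 0.244
  outer loop
   vertex 1.5 4.6 1.1
   vertex 0.4 3.9 3.2
   vertex 4.1 4.1 4.6
  endloop
 endfacet
 facet normal 0.820 0.442 -0.362
  outer loop
   vertex 2.2 4.1 0.3
   vertex 4.1 4.1 4.6
   vertex 4.3 2.5 3.1
  endloop
 endfacet
 facet normal 0.827 0.407 -0.388
  outer loop
   vertex 2.2 4.1 0.3
   vertex 4.3 2.5 3.1
   vertex 4.0 1.3 1.2
  endloop
 endfacet
 facet normal 0.421 0.888 -0.186
  outer loop
   vertex 2.2 4.1 0.3
   vertex 1.5 4.6 1.1
   vertex 4.1 4.1 4.6
  endloop
 endfacet
 facet normal 0.231 -0.160 -0.960
  outer loop
   vertex 2.2 4.1 0.3
   vertex 4.0 1.3 1.2
   vertex 2.2 1.1 0.8
  endloop
 endfacet
 facet normal -0.442 -0.147 -0.885
  outer loop
   vertex 2.2 4.1 0.3
   vertex 2.2 1.1 0.8
   vertex 0.2 3.5 1.4
  endloop
 endfacet
 facet normal -0.531 0.428 -0.732
  outer loop
   vertex 2.2 4.1 0.3
   vertex 0.2 3.5 1.4
   vertex 1.5 4.6 1.1
  endloop
 endfacet
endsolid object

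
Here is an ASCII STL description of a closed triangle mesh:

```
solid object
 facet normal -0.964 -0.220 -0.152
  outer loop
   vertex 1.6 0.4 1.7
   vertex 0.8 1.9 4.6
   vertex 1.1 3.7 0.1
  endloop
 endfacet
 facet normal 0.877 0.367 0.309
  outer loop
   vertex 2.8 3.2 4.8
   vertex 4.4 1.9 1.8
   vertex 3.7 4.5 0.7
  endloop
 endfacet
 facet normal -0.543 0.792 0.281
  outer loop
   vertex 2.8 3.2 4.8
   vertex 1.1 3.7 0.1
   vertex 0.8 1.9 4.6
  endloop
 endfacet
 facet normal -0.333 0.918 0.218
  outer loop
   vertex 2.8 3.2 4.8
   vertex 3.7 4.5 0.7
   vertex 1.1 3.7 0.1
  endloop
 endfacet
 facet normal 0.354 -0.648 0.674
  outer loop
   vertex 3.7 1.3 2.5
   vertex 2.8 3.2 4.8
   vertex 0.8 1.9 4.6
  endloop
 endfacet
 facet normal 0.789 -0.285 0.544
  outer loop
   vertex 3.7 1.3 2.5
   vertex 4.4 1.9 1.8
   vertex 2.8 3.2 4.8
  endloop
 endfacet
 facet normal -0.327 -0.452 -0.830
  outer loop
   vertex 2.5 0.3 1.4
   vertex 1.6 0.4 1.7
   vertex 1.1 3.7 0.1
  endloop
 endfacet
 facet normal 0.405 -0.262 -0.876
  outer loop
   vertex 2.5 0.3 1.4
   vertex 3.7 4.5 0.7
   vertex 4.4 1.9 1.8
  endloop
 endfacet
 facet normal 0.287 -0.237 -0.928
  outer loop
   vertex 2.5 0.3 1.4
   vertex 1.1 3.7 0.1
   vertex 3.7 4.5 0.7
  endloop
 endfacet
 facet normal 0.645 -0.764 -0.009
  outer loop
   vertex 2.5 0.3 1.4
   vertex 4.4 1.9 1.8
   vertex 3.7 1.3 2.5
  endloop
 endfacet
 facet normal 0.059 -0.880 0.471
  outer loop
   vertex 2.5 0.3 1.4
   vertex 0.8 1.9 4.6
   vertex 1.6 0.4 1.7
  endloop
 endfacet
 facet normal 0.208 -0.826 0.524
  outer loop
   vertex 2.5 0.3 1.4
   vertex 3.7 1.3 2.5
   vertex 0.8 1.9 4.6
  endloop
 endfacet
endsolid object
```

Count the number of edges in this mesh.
18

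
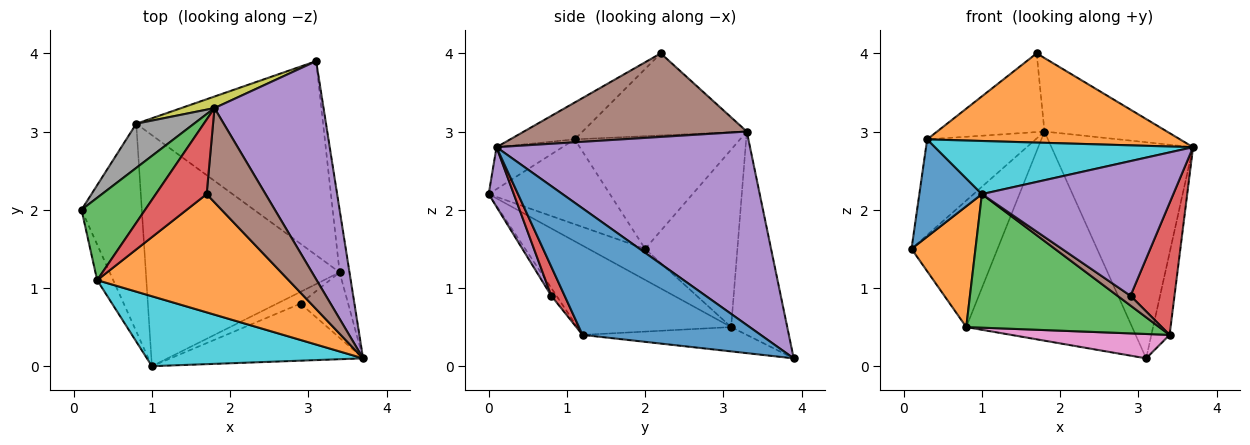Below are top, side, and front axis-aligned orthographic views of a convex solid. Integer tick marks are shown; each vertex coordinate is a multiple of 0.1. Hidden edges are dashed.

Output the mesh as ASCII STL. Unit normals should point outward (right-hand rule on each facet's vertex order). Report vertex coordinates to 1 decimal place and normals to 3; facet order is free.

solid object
 facet normal 0.992 0.102 -0.077
  outer loop
   vertex 3.4 1.2 0.4
   vertex 3.1 3.9 0.1
   vertex 3.7 0.1 2.8
  endloop
 endfacet
 facet normal -0.152 -0.595 0.789
  outer loop
   vertex 0.3 1.1 2.9
   vertex 3.7 0.1 2.8
   vertex 1.7 2.2 4.0
  endloop
 endfacet
 facet normal -0.756 0.496 0.427
  outer loop
   vertex 1.8 3.3 3.0
   vertex 0.1 2.0 1.5
   vertex 0.3 1.1 2.9
  endloop
 endfacet
 facet normal -0.743 0.486 0.460
  outer loop
   vertex 1.8 3.3 3.0
   vertex 0.3 1.1 2.9
   vertex 1.7 2.2 4.0
  endloop
 endfacet
 facet normal 0.783 0.437 0.442
  outer loop
   vertex 1.8 3.3 3.0
   vertex 3.7 0.1 2.8
   vertex 3.1 3.9 0.1
  endloop
 endfacet
 facet normal 0.746 0.410 0.525
  outer loop
   vertex 1.8 3.3 3.0
   vertex 1.7 2.2 4.0
   vertex 3.7 0.1 2.8
  endloop
 endfacet
 facet normal -0.128 -0.124 -0.984
  outer loop
   vertex 0.8 3.1 0.5
   vertex 3.1 3.9 0.1
   vertex 3.4 1.2 0.4
  endloop
 endfacet
 facet normal -0.712 0.663 0.232
  outer loop
   vertex 0.8 3.1 0.5
   vertex 0.1 2.0 1.5
   vertex 1.8 3.3 3.0
  endloop
 endfacet
 facet normal -0.320 0.946 0.052
  outer loop
   vertex 0.8 3.1 0.5
   vertex 1.8 3.3 3.0
   vertex 3.1 3.9 0.1
  endloop
 endfacet
 facet normal -0.153 -0.598 0.787
  outer loop
   vertex 1.0 0.0 2.2
   vertex 3.7 0.1 2.8
   vertex 0.3 1.1 2.9
  endloop
 endfacet
 facet normal -0.876 -0.452 -0.166
  outer loop
   vertex 1.0 0.0 2.2
   vertex 0.3 1.1 2.9
   vertex 0.1 2.0 1.5
  endloop
 endfacet
 facet normal -0.406 -0.459 -0.790
  outer loop
   vertex 1.0 0.0 2.2
   vertex 0.1 2.0 1.5
   vertex 0.8 3.1 0.5
  endloop
 endfacet
 facet normal -0.371 -0.465 -0.804
  outer loop
   vertex 1.0 0.0 2.2
   vertex 0.8 3.1 0.5
   vertex 3.4 1.2 0.4
  endloop
 endfacet
 facet normal 0.263 -0.864 -0.429
  outer loop
   vertex 2.9 0.8 0.9
   vertex 3.4 1.2 0.4
   vertex 3.7 0.1 2.8
  endloop
 endfacet
 facet normal 0.120 -0.914 -0.387
  outer loop
   vertex 2.9 0.8 0.9
   vertex 3.7 0.1 2.8
   vertex 1.0 0.0 2.2
  endloop
 endfacet
 facet normal -0.248 -0.620 -0.744
  outer loop
   vertex 2.9 0.8 0.9
   vertex 1.0 0.0 2.2
   vertex 3.4 1.2 0.4
  endloop
 endfacet
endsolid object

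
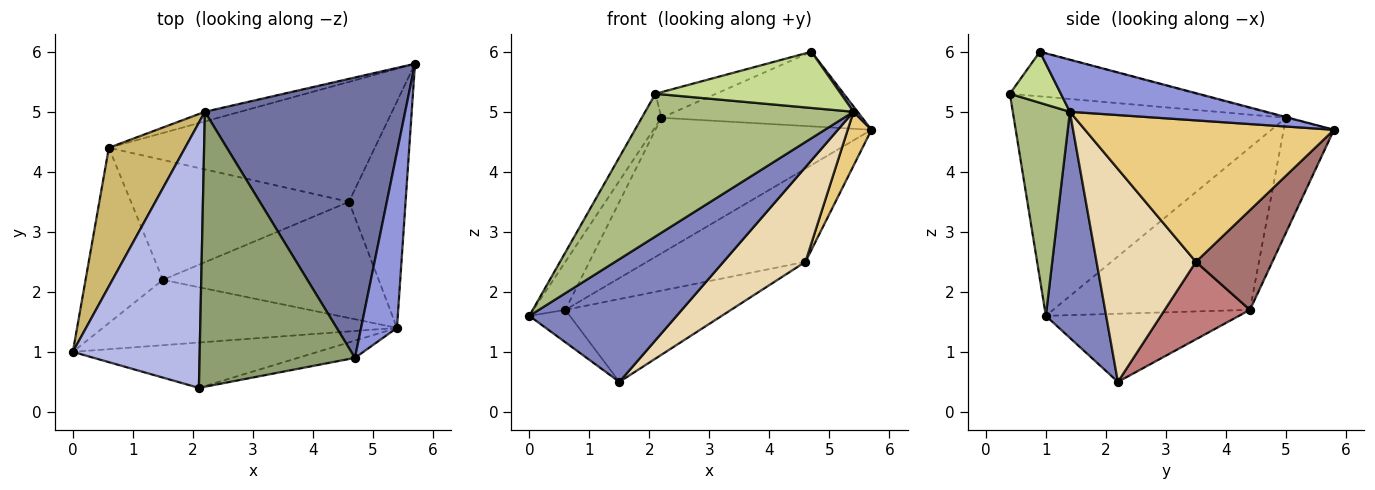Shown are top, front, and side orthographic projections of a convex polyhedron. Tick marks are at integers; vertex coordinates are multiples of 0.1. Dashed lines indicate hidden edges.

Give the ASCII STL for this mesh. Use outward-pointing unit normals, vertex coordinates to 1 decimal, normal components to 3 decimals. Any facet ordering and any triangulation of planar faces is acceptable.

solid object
 facet normal -0.004 0.257 0.966
  outer loop
   vertex 2.2 5.0 4.9
   vertex 4.7 0.9 6.0
   vertex 5.7 5.8 4.7
  endloop
 endfacet
 facet normal 0.340 -0.830 -0.442
  outer loop
   vertex 5.4 1.4 5.0
   vertex 0.0 1.0 1.6
   vertex 1.5 2.2 0.5
  endloop
 endfacet
 facet normal 0.823 -0.017 0.568
  outer loop
   vertex 5.4 1.4 5.0
   vertex 5.7 5.8 4.7
   vertex 4.7 0.9 6.0
  endloop
 endfacet
 facet normal -0.864 0.062 0.500
  outer loop
   vertex 2.1 0.4 5.3
   vertex 2.2 5.0 4.9
   vertex 0.0 1.0 1.6
  endloop
 endfacet
 facet normal -0.275 0.089 0.957
  outer loop
   vertex 2.1 0.4 5.3
   vertex 4.7 0.9 6.0
   vertex 2.2 5.0 4.9
  endloop
 endfacet
 facet normal 0.253 -0.922 -0.293
  outer loop
   vertex 2.1 0.4 5.3
   vertex 0.0 1.0 1.6
   vertex 5.4 1.4 5.0
  endloop
 endfacet
 facet normal 0.254 -0.924 -0.284
  outer loop
   vertex 2.1 0.4 5.3
   vertex 5.4 1.4 5.0
   vertex 4.7 0.9 6.0
  endloop
 endfacet
 facet normal -0.226 0.972 -0.069
  outer loop
   vertex 0.6 4.4 1.7
   vertex 2.2 5.0 4.9
   vertex 5.7 5.8 4.7
  endloop
 endfacet
 facet normal -0.655 0.137 -0.743
  outer loop
   vertex 0.6 4.4 1.7
   vertex 1.5 2.2 0.5
   vertex 0.0 1.0 1.6
  endloop
 endfacet
 facet normal -0.896 0.146 0.420
  outer loop
   vertex 0.6 4.4 1.7
   vertex 0.0 1.0 1.6
   vertex 2.2 5.0 4.9
  endloop
 endfacet
 facet normal 0.925 -0.088 -0.370
  outer loop
   vertex 4.6 3.5 2.5
   vertex 5.7 5.8 4.7
   vertex 5.4 1.4 5.0
  endloop
 endfacet
 facet normal 0.608 -0.502 -0.616
  outer loop
   vertex 4.6 3.5 2.5
   vertex 5.4 1.4 5.0
   vertex 1.5 2.2 0.5
  endloop
 endfacet
 facet normal 0.284 0.588 -0.757
  outer loop
   vertex 4.6 3.5 2.5
   vertex 0.6 4.4 1.7
   vertex 5.7 5.8 4.7
  endloop
 endfacet
 facet normal 0.281 0.546 -0.790
  outer loop
   vertex 4.6 3.5 2.5
   vertex 1.5 2.2 0.5
   vertex 0.6 4.4 1.7
  endloop
 endfacet
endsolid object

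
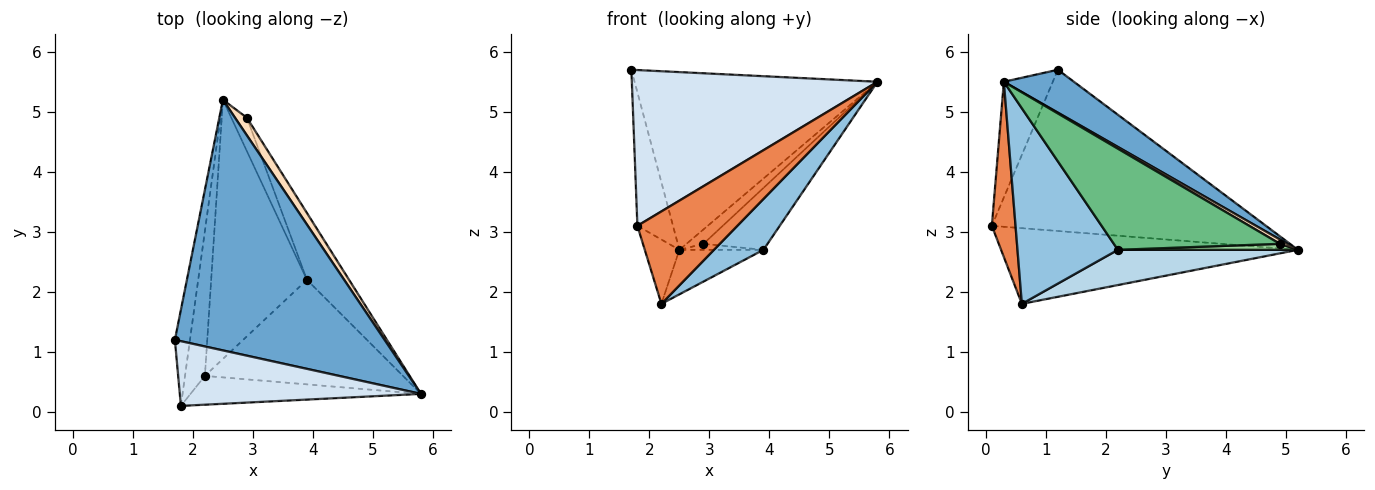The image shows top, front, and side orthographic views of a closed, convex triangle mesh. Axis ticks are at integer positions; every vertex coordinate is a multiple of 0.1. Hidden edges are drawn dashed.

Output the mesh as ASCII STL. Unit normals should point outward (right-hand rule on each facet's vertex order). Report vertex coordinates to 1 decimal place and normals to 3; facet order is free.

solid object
 facet normal 0.164 0.571 0.805
  outer loop
   vertex 2.5 5.2 2.7
   vertex 1.7 1.2 5.7
   vertex 5.8 0.3 5.5
  endloop
 endfacet
 facet normal 0.664 -0.327 -0.672
  outer loop
   vertex 3.9 2.2 2.7
   vertex 5.8 0.3 5.5
   vertex 2.2 0.6 1.8
  endloop
 endfacet
 facet normal 0.341 0.159 -0.927
  outer loop
   vertex 3.9 2.2 2.7
   vertex 2.2 0.6 1.8
   vertex 2.5 5.2 2.7
  endloop
 endfacet
 facet normal -0.181 -0.908 0.377
  outer loop
   vertex 1.8 0.1 3.1
   vertex 5.8 0.3 5.5
   vertex 1.7 1.2 5.7
  endloop
 endfacet
 facet normal 0.221 -0.931 -0.290
  outer loop
   vertex 1.8 0.1 3.1
   vertex 2.2 0.6 1.8
   vertex 5.8 0.3 5.5
  endloop
 endfacet
 facet normal -0.987 0.128 -0.092
  outer loop
   vertex 1.8 0.1 3.1
   vertex 1.7 1.2 5.7
   vertex 2.5 5.2 2.7
  endloop
 endfacet
 facet normal -0.961 0.112 -0.253
  outer loop
   vertex 1.8 0.1 3.1
   vertex 2.5 5.2 2.7
   vertex 2.2 0.6 1.8
  endloop
 endfacet
 facet normal 0.269 0.608 0.747
  outer loop
   vertex 2.9 4.9 2.8
   vertex 2.5 5.2 2.7
   vertex 5.8 0.3 5.5
  endloop
 endfacet
 facet normal 0.870 0.335 -0.362
  outer loop
   vertex 2.9 4.9 2.8
   vertex 5.8 0.3 5.5
   vertex 3.9 2.2 2.7
  endloop
 endfacet
 facet normal 0.354 0.165 -0.921
  outer loop
   vertex 2.9 4.9 2.8
   vertex 3.9 2.2 2.7
   vertex 2.5 5.2 2.7
  endloop
 endfacet
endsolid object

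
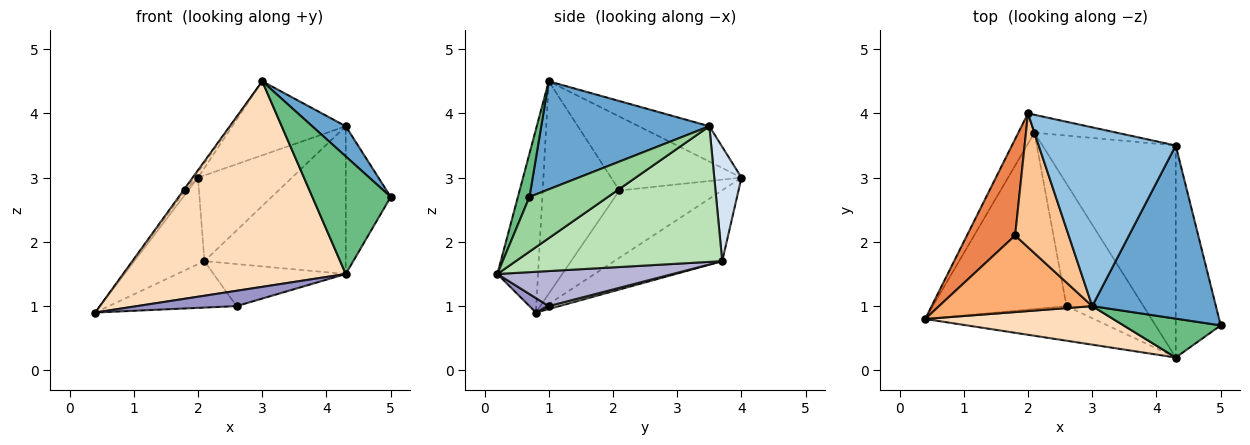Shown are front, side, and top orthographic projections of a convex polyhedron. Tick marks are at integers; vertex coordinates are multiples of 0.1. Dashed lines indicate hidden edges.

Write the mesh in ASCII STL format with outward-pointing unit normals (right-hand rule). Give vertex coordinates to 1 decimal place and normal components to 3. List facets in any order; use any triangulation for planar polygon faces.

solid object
 facet normal 0.652 -0.130 0.747
  outer loop
   vertex 4.3 3.5 3.8
   vertex 3.0 1.0 4.5
   vertex 5.0 0.7 2.7
  endloop
 endfacet
 facet normal -0.232 0.372 0.899
  outer loop
   vertex 4.3 3.5 3.8
   vertex 2.0 4.0 3.0
   vertex 3.0 1.0 4.5
  endloop
 endfacet
 facet normal -0.824 0.535 -0.187
  outer loop
   vertex 2.1 3.7 1.7
   vertex 0.4 0.8 0.9
   vertex 2.0 4.0 3.0
  endloop
 endfacet
 facet normal 0.273 0.942 -0.196
  outer loop
   vertex 2.1 3.7 1.7
   vertex 2.0 4.0 3.0
   vertex 4.3 3.5 3.8
  endloop
 endfacet
 facet normal -0.813 0.024 0.582
  outer loop
   vertex 1.8 2.1 2.8
   vertex 2.0 4.0 3.0
   vertex 0.4 0.8 0.9
  endloop
 endfacet
 facet normal -0.811 0.019 0.585
  outer loop
   vertex 1.8 2.1 2.8
   vertex 0.4 0.8 0.9
   vertex 3.0 1.0 4.5
  endloop
 endfacet
 facet normal -0.810 0.023 0.587
  outer loop
   vertex 1.8 2.1 2.8
   vertex 3.0 1.0 4.5
   vertex 2.0 4.0 3.0
  endloop
 endfacet
 facet normal -0.177 -0.967 0.181
  outer loop
   vertex 4.3 0.2 1.5
   vertex 3.0 1.0 4.5
   vertex 0.4 0.8 0.9
  endloop
 endfacet
 facet normal 0.139 -0.940 0.311
  outer loop
   vertex 4.3 0.2 1.5
   vertex 5.0 0.7 2.7
   vertex 3.0 1.0 4.5
  endloop
 endfacet
 facet normal 0.706 0.405 -0.581
  outer loop
   vertex 4.3 0.2 1.5
   vertex 4.3 3.5 3.8
   vertex 5.0 0.7 2.7
  endloop
 endfacet
 facet normal 0.641 0.439 -0.630
  outer loop
   vertex 4.3 0.2 1.5
   vertex 2.1 3.7 1.7
   vertex 4.3 3.5 3.8
  endloop
 endfacet
 facet normal 0.021 0.255 -0.967
  outer loop
   vertex 2.6 1.0 1.0
   vertex 0.4 0.8 0.9
   vertex 2.1 3.7 1.7
  endloop
 endfacet
 facet normal 0.078 -0.404 -0.912
  outer loop
   vertex 2.6 1.0 1.0
   vertex 4.3 0.2 1.5
   vertex 0.4 0.8 0.9
  endloop
 endfacet
 facet normal 0.396 0.298 -0.868
  outer loop
   vertex 2.6 1.0 1.0
   vertex 2.1 3.7 1.7
   vertex 4.3 0.2 1.5
  endloop
 endfacet
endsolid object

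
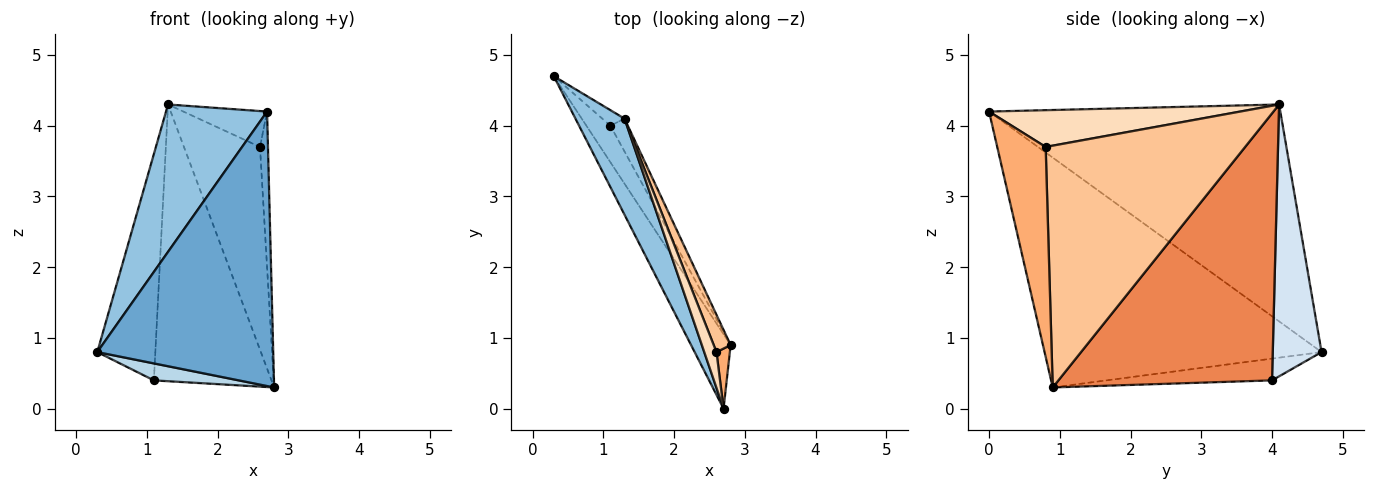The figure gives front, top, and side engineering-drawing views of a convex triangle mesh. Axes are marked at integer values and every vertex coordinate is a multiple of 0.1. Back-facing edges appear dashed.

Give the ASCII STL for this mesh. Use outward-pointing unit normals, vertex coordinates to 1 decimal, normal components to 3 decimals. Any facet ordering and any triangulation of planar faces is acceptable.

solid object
 facet normal -0.835 -0.531 -0.144
  outer loop
   vertex 2.7 0.0 4.2
   vertex 0.3 4.7 0.8
   vertex 2.8 0.9 0.3
  endloop
 endfacet
 facet normal -0.924 -0.321 0.209
  outer loop
   vertex 1.3 4.1 4.3
   vertex 0.3 4.7 0.8
   vertex 2.7 0.0 4.2
  endloop
 endfacet
 facet normal -0.635 -0.326 -0.700
  outer loop
   vertex 1.1 4.0 0.4
   vertex 2.8 0.9 0.3
   vertex 0.3 4.7 0.8
  endloop
 endfacet
 facet normal 0.643 0.764 -0.053
  outer loop
   vertex 1.1 4.0 0.4
   vertex 0.3 4.7 0.8
   vertex 1.3 4.1 4.3
  endloop
 endfacet
 facet normal 0.875 0.481 -0.057
  outer loop
   vertex 1.1 4.0 0.4
   vertex 1.3 4.1 4.3
   vertex 2.8 0.9 0.3
  endloop
 endfacet
 facet normal 0.985 0.162 0.063
  outer loop
   vertex 2.6 0.8 3.7
   vertex 2.7 0.0 4.2
   vertex 2.8 0.9 0.3
  endloop
 endfacet
 facet normal 0.932 0.355 0.065
  outer loop
   vertex 2.6 0.8 3.7
   vertex 2.8 0.9 0.3
   vertex 1.3 4.1 4.3
  endloop
 endfacet
 facet normal 0.905 0.302 0.302
  outer loop
   vertex 2.6 0.8 3.7
   vertex 1.3 4.1 4.3
   vertex 2.7 0.0 4.2
  endloop
 endfacet
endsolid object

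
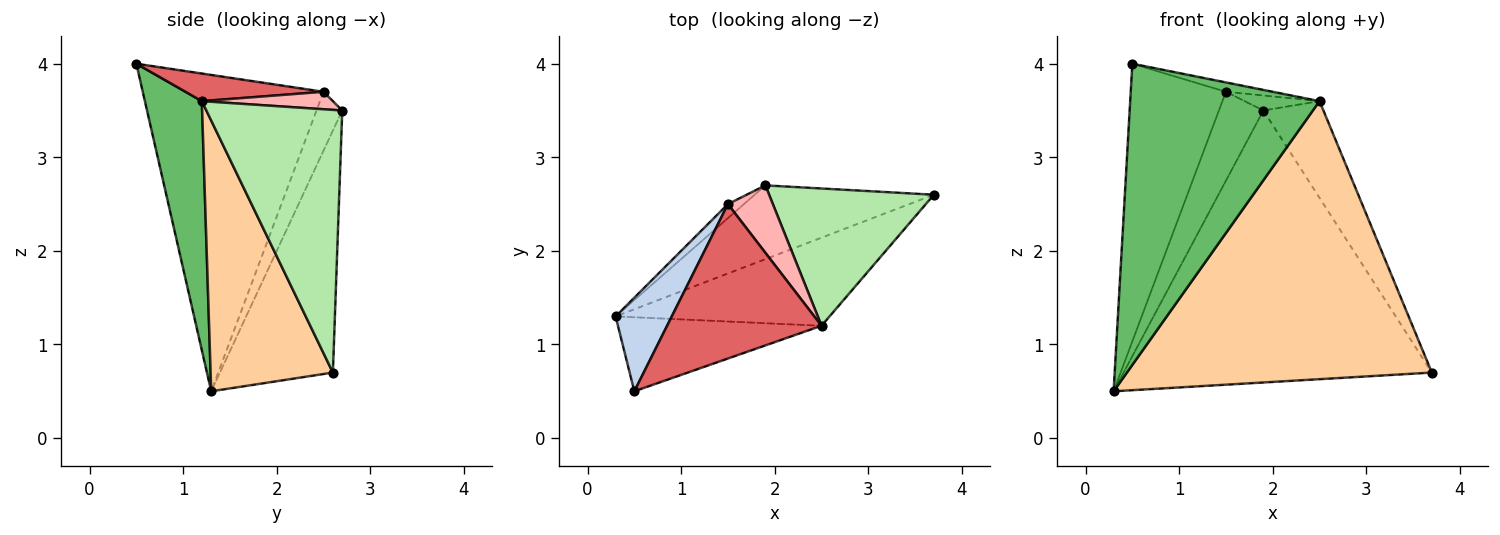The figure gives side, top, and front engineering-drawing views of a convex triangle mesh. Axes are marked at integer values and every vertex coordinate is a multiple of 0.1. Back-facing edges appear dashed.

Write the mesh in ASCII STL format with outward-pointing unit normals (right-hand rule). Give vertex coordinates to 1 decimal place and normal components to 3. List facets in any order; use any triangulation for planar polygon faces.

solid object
 facet normal -0.333 0.910 -0.247
  outer loop
   vertex 1.9 2.7 3.5
   vertex 3.7 2.6 0.7
   vertex 0.3 1.3 0.5
  endloop
 endfacet
 facet normal -0.874 0.460 0.155
  outer loop
   vertex 1.5 2.5 3.7
   vertex 0.3 1.3 0.5
   vertex 0.5 0.5 4.0
  endloop
 endfacet
 facet normal -0.496 0.857 -0.135
  outer loop
   vertex 1.5 2.5 3.7
   vertex 1.9 2.7 3.5
   vertex 0.3 1.3 0.5
  endloop
 endfacet
 facet normal 0.357 -0.890 -0.282
  outer loop
   vertex 2.5 1.2 3.6
   vertex 0.3 1.3 0.5
   vertex 3.7 2.6 0.7
  endloop
 endfacet
 facet normal 0.280 -0.932 -0.229
  outer loop
   vertex 2.5 1.2 3.6
   vertex 0.5 0.5 4.0
   vertex 0.3 1.3 0.5
  endloop
 endfacet
 facet normal 0.793 0.351 0.498
  outer loop
   vertex 2.5 1.2 3.6
   vertex 3.7 2.6 0.7
   vertex 1.9 2.7 3.5
  endloop
 endfacet
 facet normal 0.176 0.060 0.983
  outer loop
   vertex 2.5 1.2 3.6
   vertex 1.5 2.5 3.7
   vertex 0.5 0.5 4.0
  endloop
 endfacet
 facet normal 0.355 0.203 0.913
  outer loop
   vertex 2.5 1.2 3.6
   vertex 1.9 2.7 3.5
   vertex 1.5 2.5 3.7
  endloop
 endfacet
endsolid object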